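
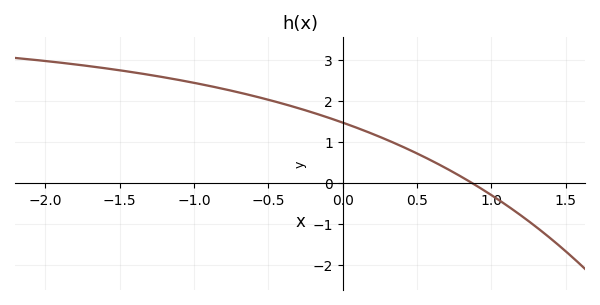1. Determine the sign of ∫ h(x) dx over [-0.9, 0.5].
positive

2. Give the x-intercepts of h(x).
0.9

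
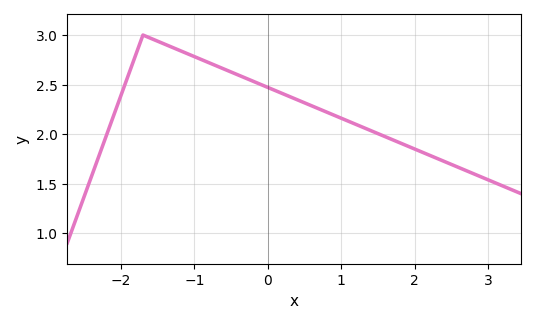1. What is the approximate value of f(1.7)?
1.94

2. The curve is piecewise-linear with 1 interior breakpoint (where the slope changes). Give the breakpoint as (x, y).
(-1.7, 3)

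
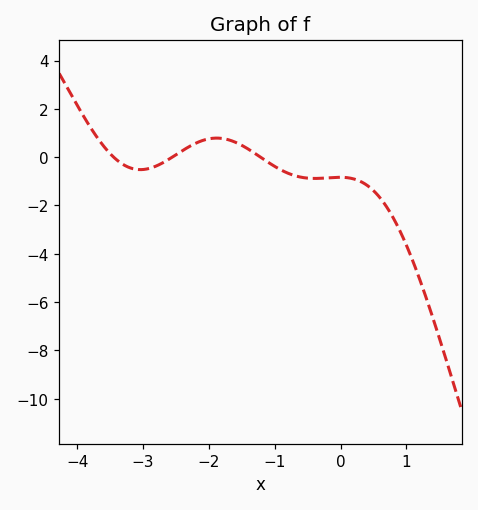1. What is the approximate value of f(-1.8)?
0.774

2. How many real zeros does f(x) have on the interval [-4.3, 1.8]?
3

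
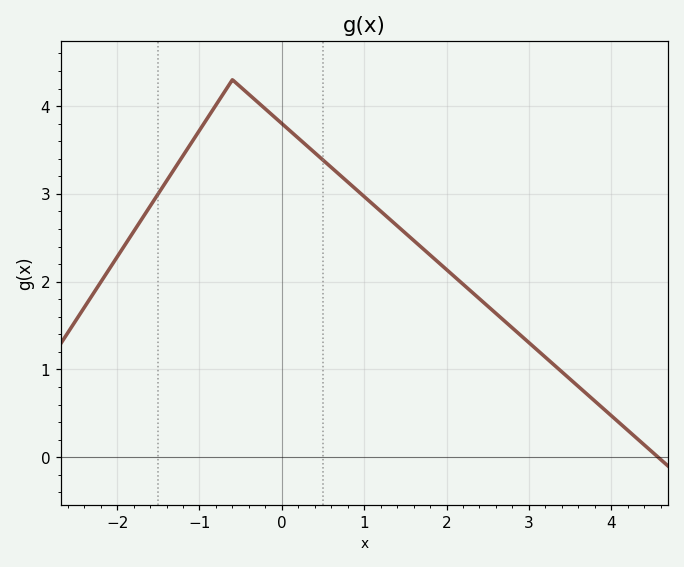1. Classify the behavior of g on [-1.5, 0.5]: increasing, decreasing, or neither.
neither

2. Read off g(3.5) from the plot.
0.891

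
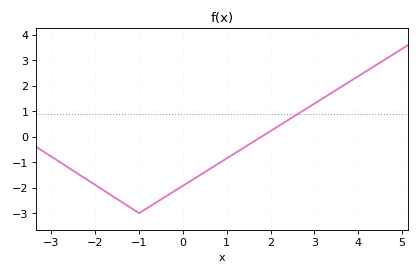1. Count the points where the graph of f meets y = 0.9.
1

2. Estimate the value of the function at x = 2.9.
1.19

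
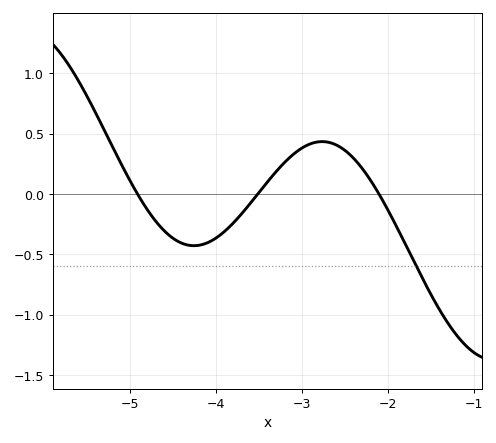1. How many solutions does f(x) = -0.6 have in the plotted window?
1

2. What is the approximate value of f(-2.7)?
0.429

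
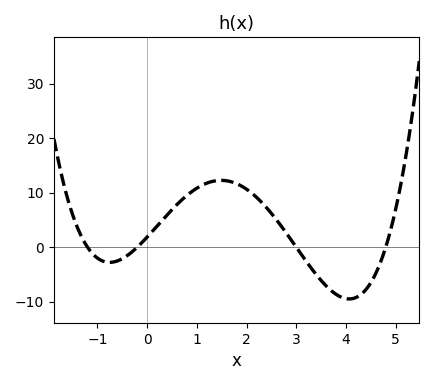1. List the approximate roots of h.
-1.2, -0.2, 3, 4.8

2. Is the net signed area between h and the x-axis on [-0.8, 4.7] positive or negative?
positive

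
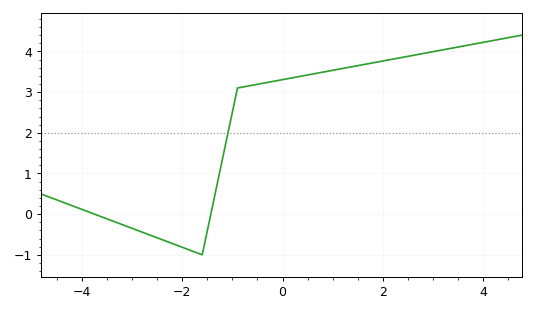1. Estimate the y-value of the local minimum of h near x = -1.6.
-0.999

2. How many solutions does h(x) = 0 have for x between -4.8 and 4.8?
2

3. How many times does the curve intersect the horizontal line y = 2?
1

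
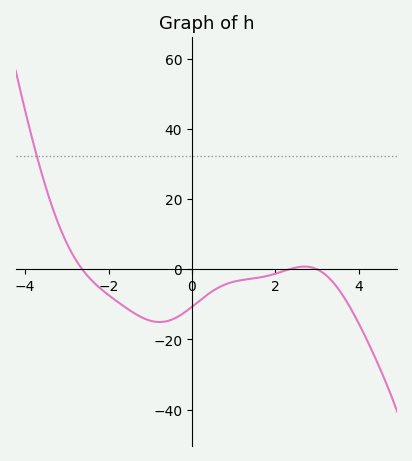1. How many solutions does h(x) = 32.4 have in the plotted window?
1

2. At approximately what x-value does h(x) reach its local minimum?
-0.776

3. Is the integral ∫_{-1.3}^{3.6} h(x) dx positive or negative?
negative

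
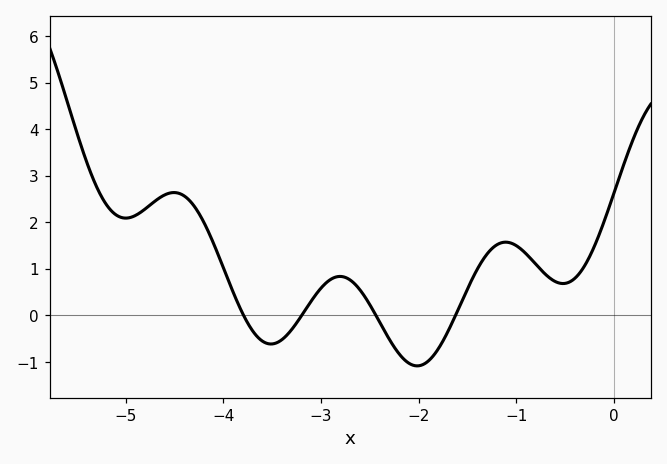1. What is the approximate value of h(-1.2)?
1.52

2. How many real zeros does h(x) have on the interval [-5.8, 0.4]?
4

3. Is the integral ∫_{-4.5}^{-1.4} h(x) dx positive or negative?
positive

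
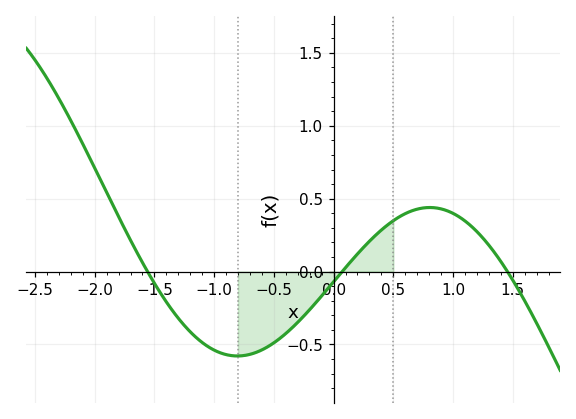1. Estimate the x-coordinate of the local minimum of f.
-0.805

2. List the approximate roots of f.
-1.56, 0.072, 1.46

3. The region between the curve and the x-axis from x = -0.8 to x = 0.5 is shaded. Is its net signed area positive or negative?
negative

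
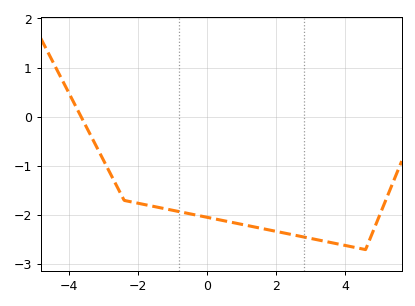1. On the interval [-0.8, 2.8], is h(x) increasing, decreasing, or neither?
decreasing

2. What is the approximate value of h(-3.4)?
-0.3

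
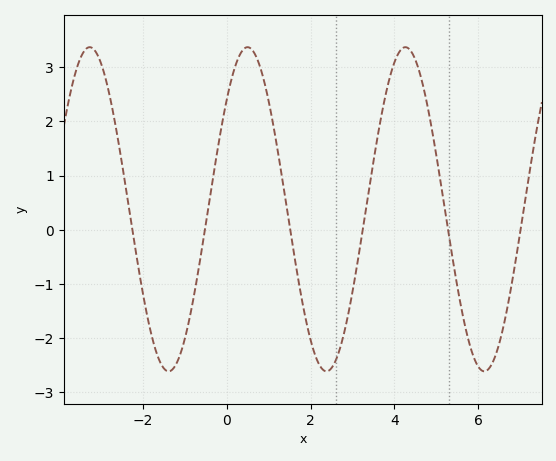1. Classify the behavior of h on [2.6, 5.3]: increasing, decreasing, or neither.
neither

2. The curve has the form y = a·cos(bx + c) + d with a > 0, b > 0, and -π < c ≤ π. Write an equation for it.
y = 2.99cos(1.7x - 0.83) + 0.38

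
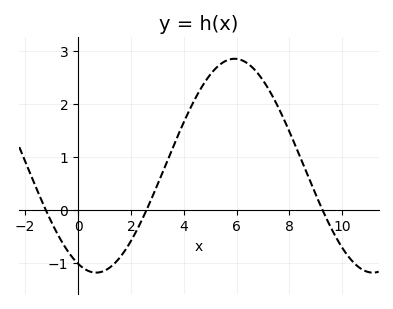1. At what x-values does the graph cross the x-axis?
-1.23, 2.6, 9.25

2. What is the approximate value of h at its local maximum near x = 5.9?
2.85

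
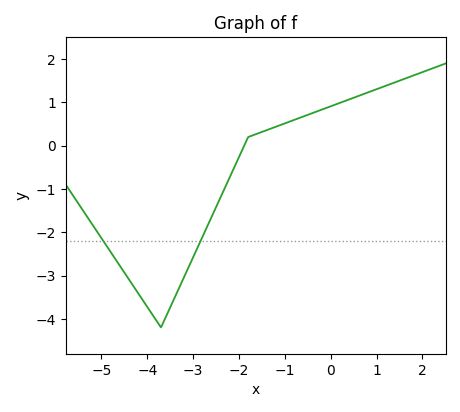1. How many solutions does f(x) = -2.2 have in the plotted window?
2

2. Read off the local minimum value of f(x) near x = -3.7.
-4.2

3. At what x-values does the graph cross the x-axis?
-1.8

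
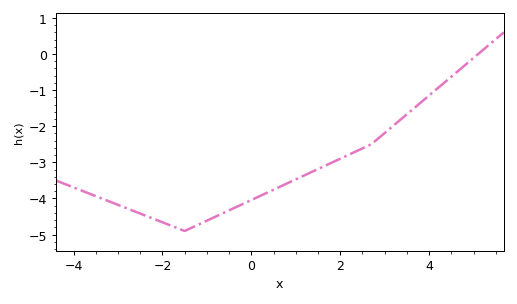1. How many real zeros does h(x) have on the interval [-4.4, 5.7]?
1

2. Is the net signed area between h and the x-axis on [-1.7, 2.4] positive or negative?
negative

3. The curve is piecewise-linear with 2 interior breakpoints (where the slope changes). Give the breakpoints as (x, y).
(-1.5, -4.9); (2.7, -2.5)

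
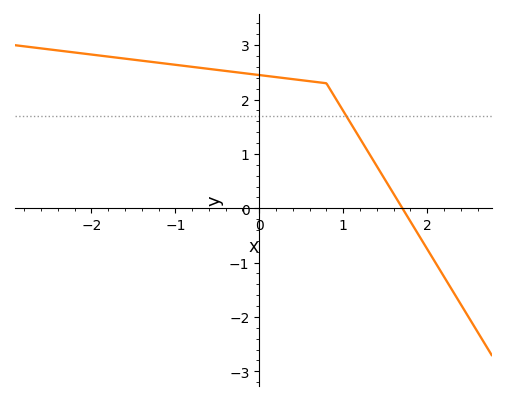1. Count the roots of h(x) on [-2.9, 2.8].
1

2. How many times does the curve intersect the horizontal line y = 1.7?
1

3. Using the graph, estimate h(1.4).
0.776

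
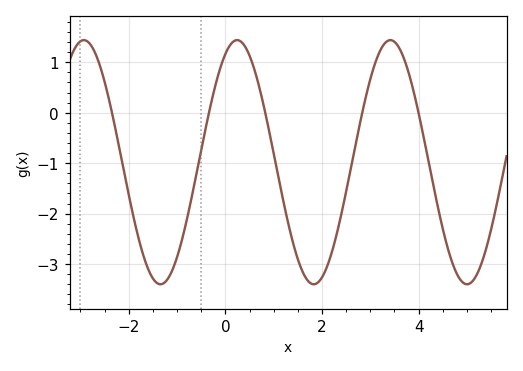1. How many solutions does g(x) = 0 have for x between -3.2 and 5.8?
5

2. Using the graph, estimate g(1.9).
-3.38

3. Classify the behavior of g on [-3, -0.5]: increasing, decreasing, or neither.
neither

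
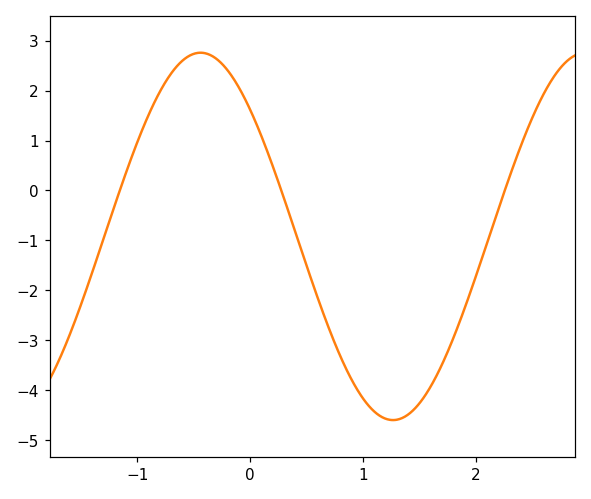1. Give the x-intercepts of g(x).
-1.2, 0.3, 2.3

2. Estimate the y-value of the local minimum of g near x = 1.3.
-4.6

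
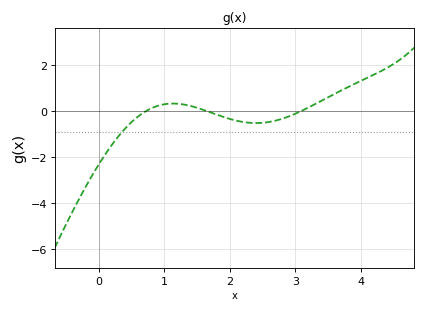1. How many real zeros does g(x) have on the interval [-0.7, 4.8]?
3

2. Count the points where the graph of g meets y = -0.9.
1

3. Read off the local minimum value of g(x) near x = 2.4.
-0.6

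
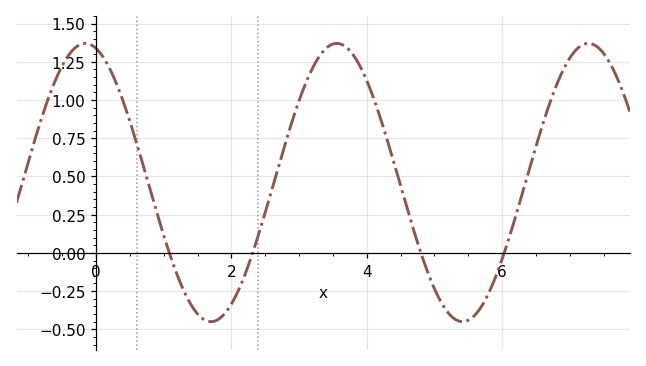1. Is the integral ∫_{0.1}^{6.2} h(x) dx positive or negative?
positive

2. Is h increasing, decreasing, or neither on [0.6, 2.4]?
neither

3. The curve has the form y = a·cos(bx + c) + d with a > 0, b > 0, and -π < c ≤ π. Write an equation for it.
y = 0.91cos(1.69x + 0.272) + 0.46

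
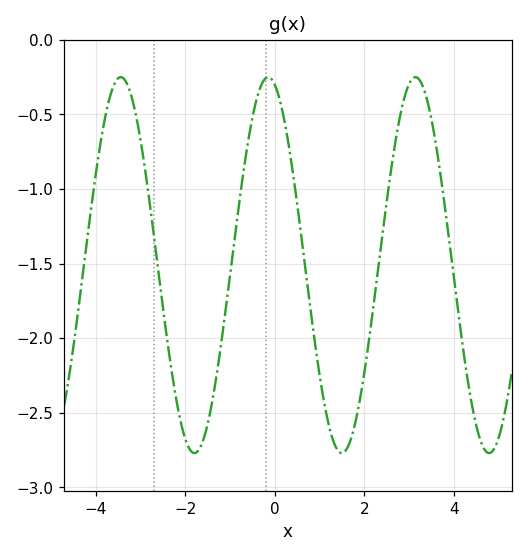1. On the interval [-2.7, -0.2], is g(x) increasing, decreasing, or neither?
neither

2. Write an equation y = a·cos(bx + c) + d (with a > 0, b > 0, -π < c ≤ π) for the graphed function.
y = 1.26cos(1.9x + 0.29) - 1.51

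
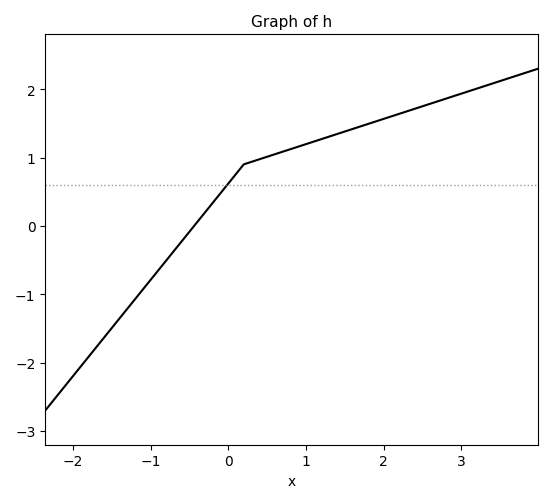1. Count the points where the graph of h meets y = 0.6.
1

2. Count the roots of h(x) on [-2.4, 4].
1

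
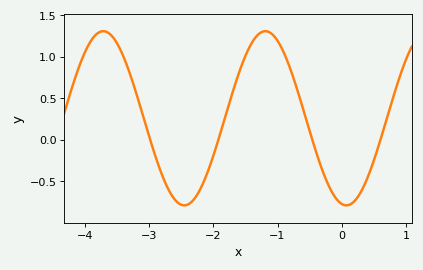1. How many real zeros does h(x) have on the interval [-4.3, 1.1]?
4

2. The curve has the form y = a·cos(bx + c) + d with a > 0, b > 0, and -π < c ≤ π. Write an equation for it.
y = 1.05cos(2.49x + 2.96) + 0.26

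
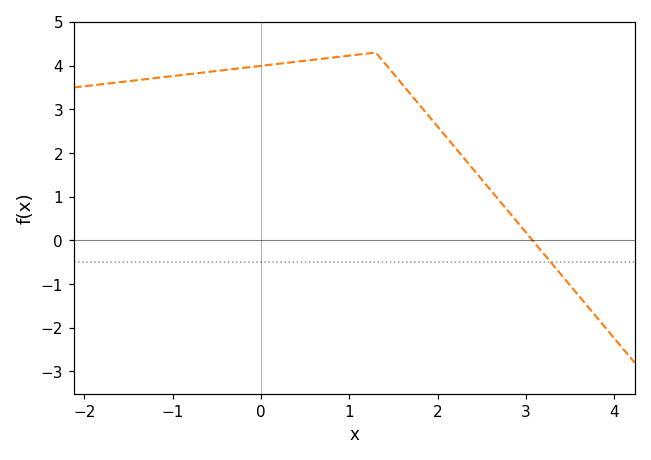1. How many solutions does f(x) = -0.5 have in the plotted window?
1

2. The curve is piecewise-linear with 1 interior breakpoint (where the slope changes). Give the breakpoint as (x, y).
(1.3, 4.3)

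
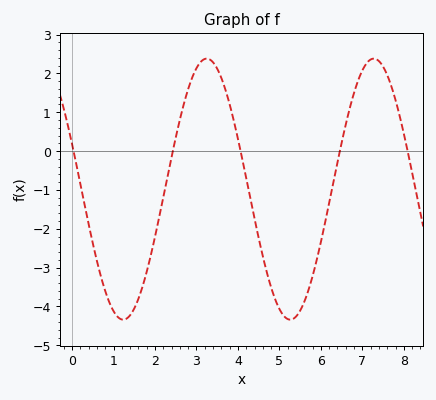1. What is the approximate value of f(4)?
0.3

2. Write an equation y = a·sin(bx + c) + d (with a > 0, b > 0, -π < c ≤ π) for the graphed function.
y = 3.36sin(1.6x + 2.8) - 0.98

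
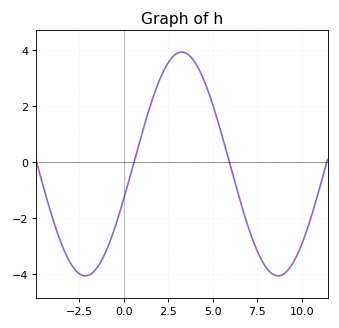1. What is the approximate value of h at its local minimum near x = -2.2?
-4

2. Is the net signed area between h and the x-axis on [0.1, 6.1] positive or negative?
positive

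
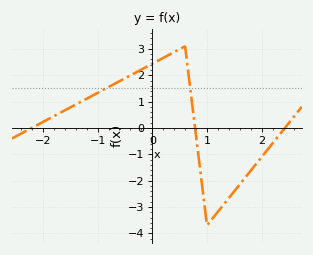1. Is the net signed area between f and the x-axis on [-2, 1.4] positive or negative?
positive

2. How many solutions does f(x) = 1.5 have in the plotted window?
2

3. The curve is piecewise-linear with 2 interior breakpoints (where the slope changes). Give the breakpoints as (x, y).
(0.6, 3.1); (1, -3.7)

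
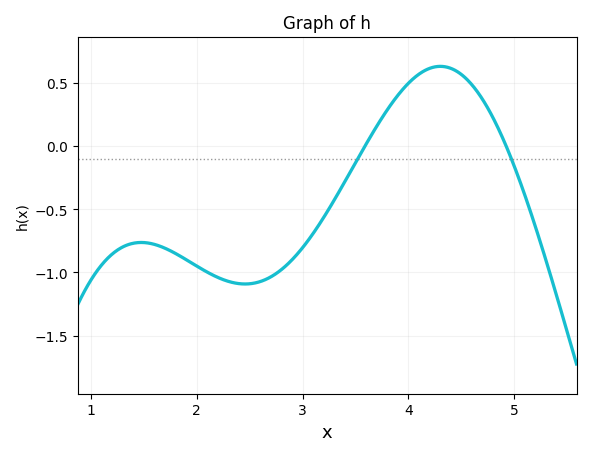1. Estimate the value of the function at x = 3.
-0.8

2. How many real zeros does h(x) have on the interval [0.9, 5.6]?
2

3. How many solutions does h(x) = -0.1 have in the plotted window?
2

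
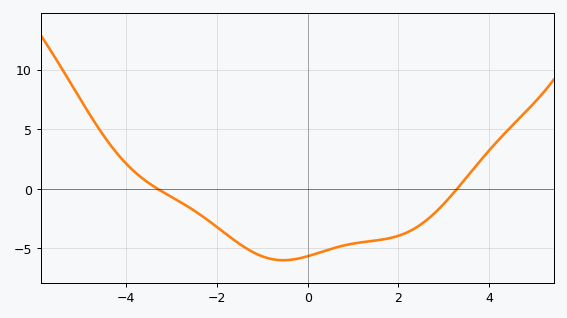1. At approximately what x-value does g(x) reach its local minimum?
-0.536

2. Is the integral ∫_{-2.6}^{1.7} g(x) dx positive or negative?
negative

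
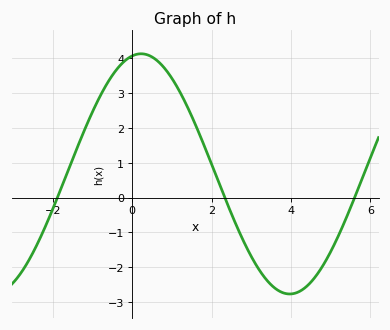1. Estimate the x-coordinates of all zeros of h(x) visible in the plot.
-1.88, 2.33, 5.6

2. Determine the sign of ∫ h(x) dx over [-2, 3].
positive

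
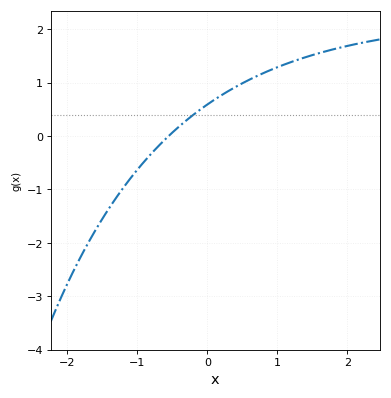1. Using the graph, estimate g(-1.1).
-0.798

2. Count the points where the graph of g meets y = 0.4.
1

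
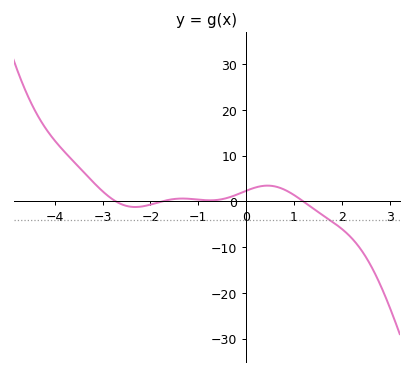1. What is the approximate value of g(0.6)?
3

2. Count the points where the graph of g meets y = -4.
1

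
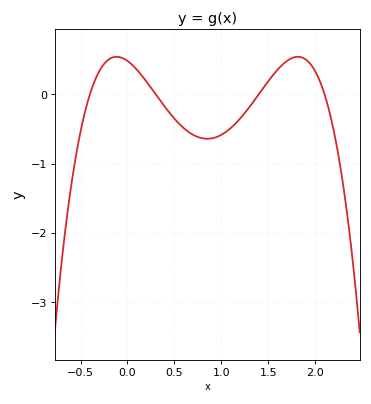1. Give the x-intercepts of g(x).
-0.4, 0.3, 1.4, 2.1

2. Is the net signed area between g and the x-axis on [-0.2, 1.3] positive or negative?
negative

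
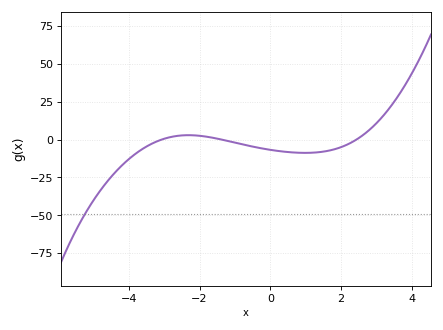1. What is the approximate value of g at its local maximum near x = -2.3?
2.86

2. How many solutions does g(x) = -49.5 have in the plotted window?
1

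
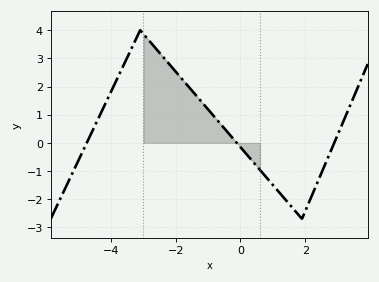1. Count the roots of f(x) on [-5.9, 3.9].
3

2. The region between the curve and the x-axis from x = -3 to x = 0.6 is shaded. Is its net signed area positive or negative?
positive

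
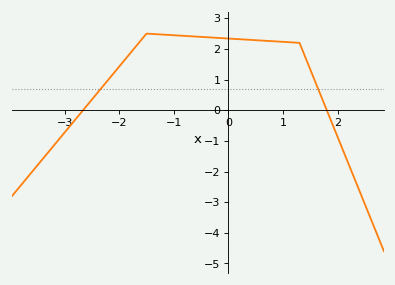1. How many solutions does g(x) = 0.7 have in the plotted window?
2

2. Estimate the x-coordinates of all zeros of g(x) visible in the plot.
-2.66, 1.8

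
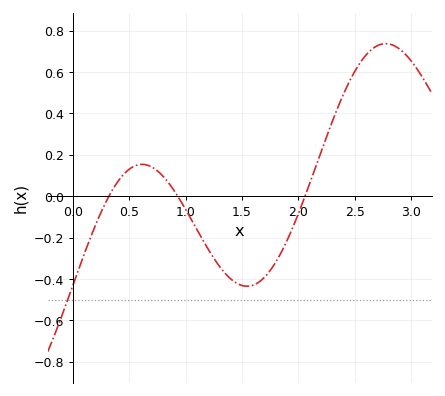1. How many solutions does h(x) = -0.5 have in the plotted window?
1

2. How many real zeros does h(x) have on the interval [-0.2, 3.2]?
3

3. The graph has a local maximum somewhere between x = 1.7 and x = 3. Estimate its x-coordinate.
2.77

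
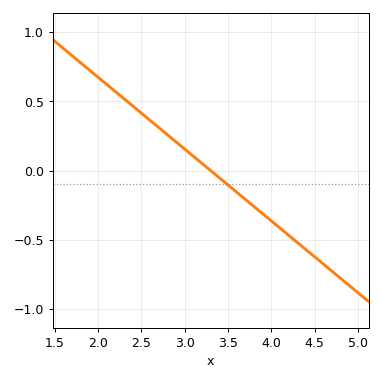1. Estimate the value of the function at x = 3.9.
-0.3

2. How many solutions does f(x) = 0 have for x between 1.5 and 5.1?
1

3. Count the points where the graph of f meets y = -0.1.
1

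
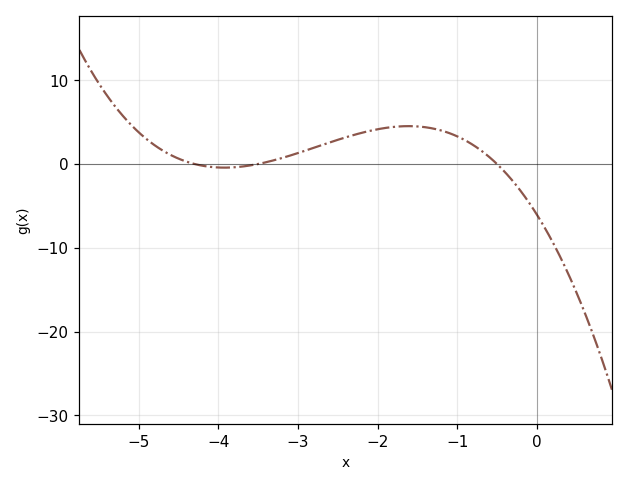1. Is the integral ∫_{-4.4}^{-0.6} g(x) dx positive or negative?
positive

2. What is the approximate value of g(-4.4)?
0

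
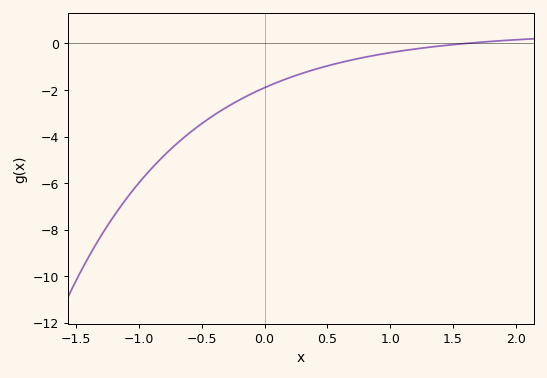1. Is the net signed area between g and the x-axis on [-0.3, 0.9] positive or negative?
negative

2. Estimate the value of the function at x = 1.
-0.4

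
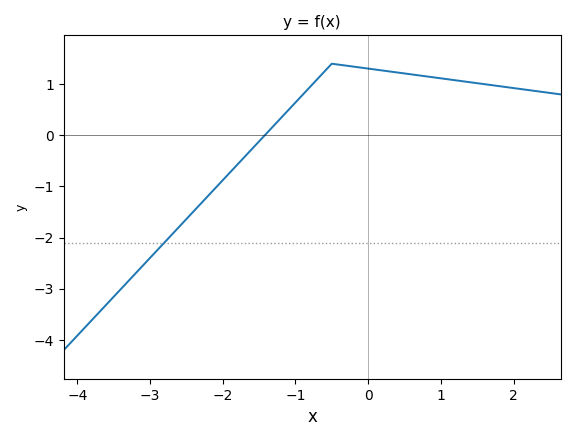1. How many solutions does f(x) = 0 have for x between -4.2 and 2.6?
1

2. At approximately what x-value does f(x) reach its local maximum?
-0.5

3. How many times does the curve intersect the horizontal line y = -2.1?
1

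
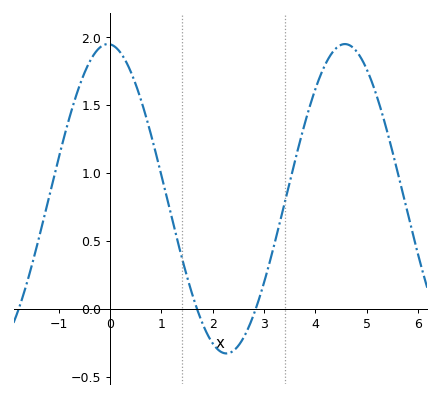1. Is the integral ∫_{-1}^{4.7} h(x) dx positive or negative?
positive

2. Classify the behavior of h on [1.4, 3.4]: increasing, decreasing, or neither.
neither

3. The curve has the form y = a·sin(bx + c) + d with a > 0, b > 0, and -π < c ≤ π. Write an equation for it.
y = 1.14sin(1.36x + 1.63) + 0.81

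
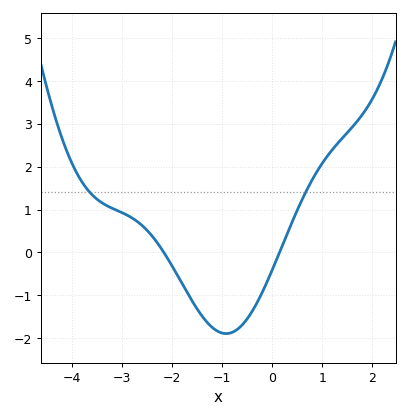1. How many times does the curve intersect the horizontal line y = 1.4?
2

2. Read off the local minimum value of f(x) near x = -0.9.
-1.89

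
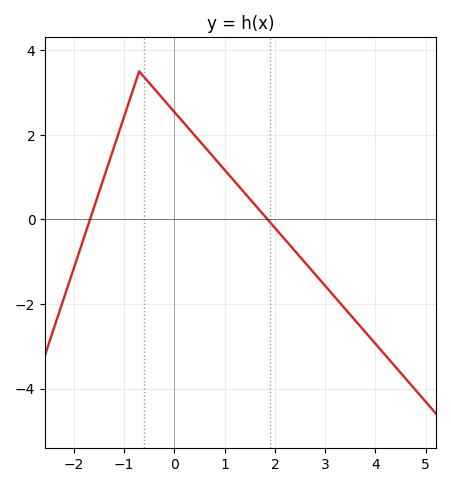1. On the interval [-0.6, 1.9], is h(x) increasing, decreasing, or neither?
decreasing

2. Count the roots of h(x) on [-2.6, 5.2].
2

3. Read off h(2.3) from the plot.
-0.611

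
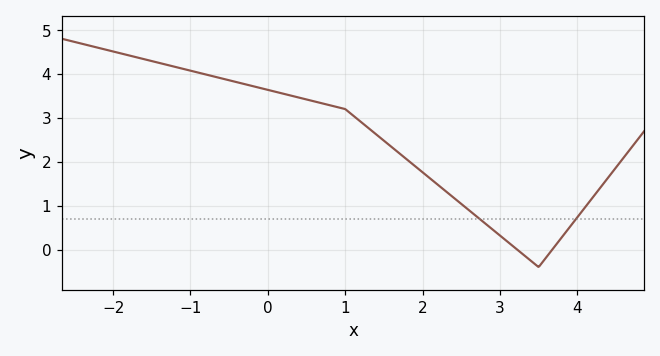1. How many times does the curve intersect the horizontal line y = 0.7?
2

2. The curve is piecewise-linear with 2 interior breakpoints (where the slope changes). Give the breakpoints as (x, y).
(1, 3.2); (3.5, -0.4)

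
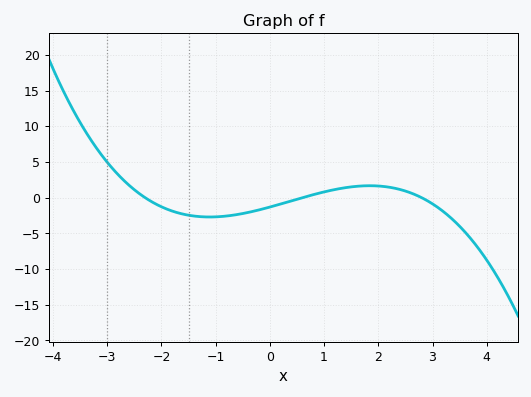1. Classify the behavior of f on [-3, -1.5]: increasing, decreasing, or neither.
decreasing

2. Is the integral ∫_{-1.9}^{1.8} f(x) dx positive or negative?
negative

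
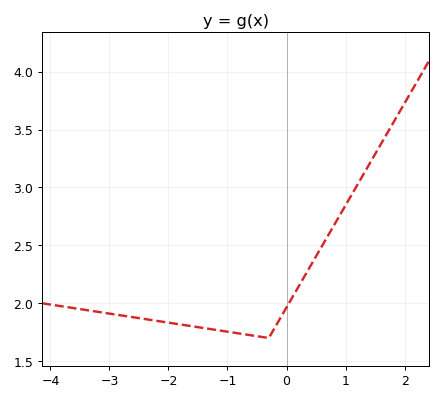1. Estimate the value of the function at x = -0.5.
1.7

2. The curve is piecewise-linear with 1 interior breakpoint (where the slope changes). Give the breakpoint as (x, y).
(-0.3, 1.7)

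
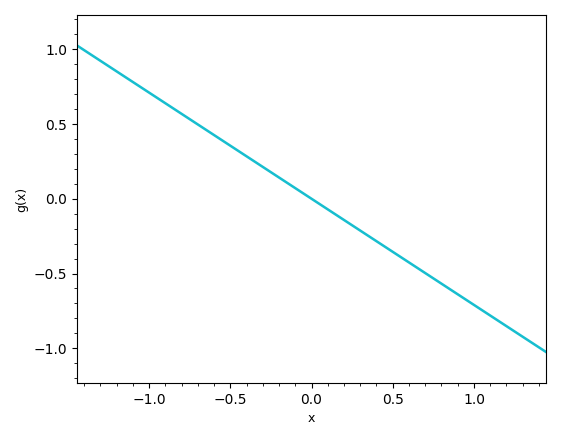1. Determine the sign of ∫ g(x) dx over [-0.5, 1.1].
negative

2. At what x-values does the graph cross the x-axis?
0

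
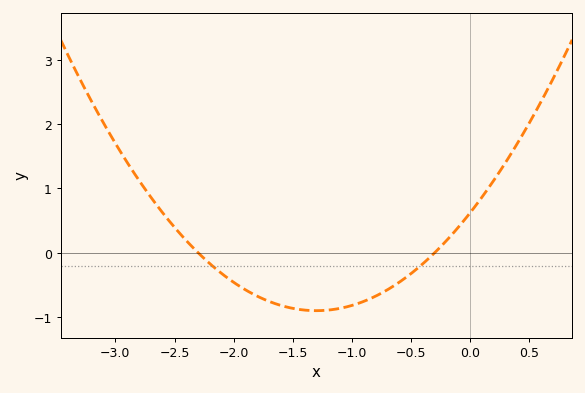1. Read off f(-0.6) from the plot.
-0.5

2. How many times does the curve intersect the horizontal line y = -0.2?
2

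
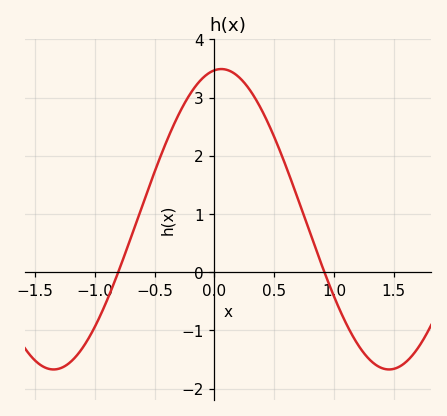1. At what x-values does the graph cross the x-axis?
-0.8, 0.9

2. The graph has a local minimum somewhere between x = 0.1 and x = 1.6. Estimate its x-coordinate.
1.45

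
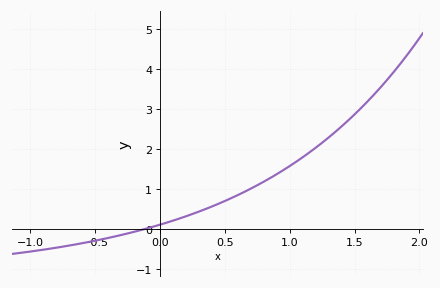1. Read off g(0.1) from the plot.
0.2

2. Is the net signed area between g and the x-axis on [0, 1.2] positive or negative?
positive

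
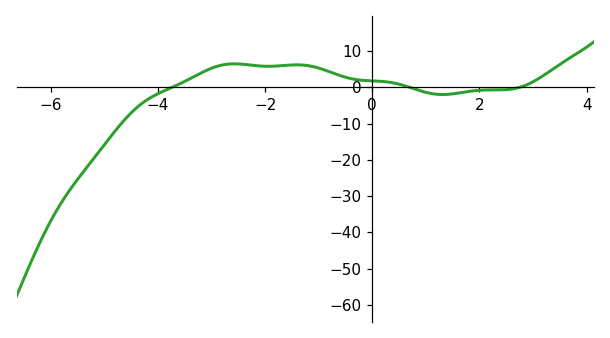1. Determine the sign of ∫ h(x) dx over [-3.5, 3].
positive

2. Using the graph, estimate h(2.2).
-1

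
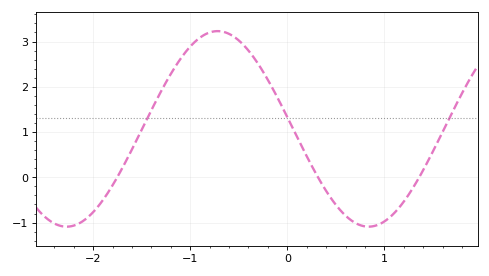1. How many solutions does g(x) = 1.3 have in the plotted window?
3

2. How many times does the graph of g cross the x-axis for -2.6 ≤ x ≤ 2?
3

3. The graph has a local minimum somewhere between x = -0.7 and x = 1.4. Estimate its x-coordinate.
0.837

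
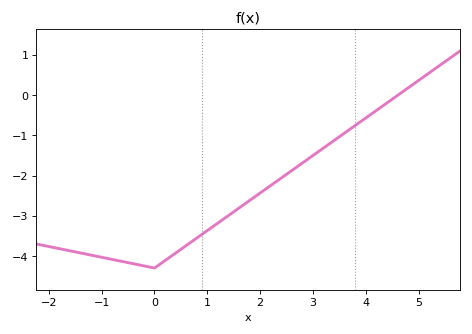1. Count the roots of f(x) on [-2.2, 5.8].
1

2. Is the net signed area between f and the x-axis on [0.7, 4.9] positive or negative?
negative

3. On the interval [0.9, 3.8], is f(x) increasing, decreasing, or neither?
increasing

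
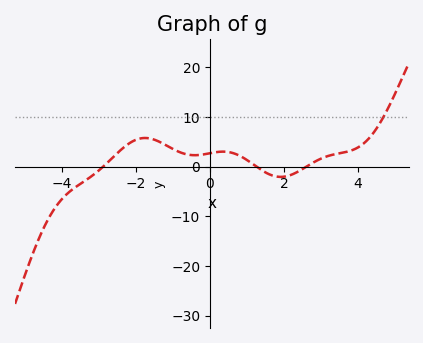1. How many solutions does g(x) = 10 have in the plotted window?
1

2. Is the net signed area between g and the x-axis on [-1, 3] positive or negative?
positive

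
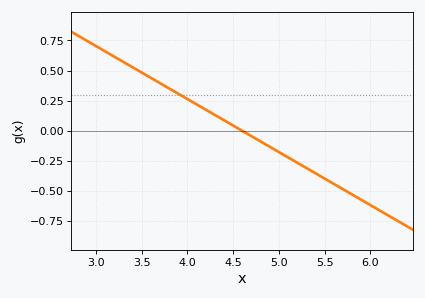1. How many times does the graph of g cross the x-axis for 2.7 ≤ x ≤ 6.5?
1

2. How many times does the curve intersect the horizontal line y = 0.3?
1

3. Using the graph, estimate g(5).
-0.176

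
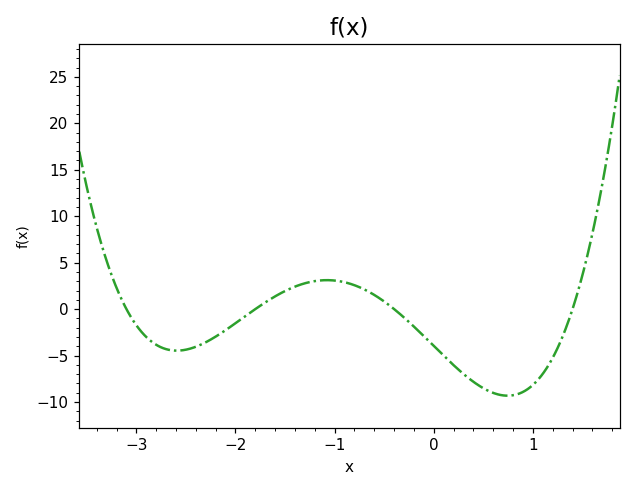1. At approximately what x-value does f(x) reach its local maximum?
-1.1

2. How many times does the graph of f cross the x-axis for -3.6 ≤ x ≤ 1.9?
4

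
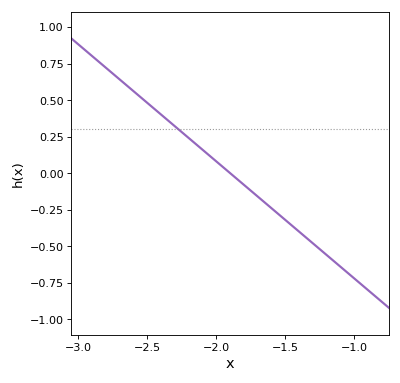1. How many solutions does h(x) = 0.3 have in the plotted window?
1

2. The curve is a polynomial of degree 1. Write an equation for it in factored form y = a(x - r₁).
y = -0.8(x + 1.9)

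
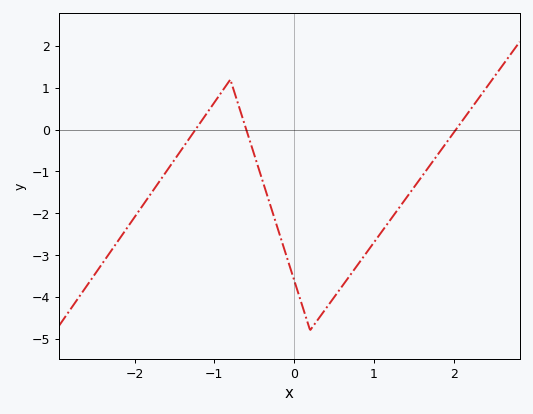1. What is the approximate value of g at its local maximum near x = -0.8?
1.2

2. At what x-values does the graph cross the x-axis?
-1.24, -0.6, 2.03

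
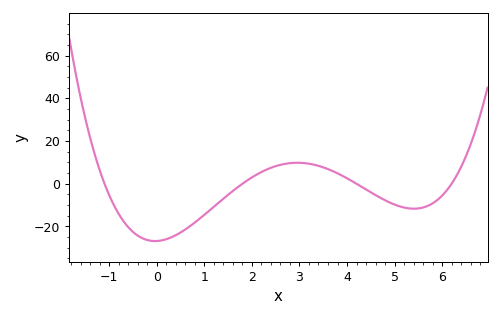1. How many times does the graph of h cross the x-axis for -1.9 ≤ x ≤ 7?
4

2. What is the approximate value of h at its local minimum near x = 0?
-26.8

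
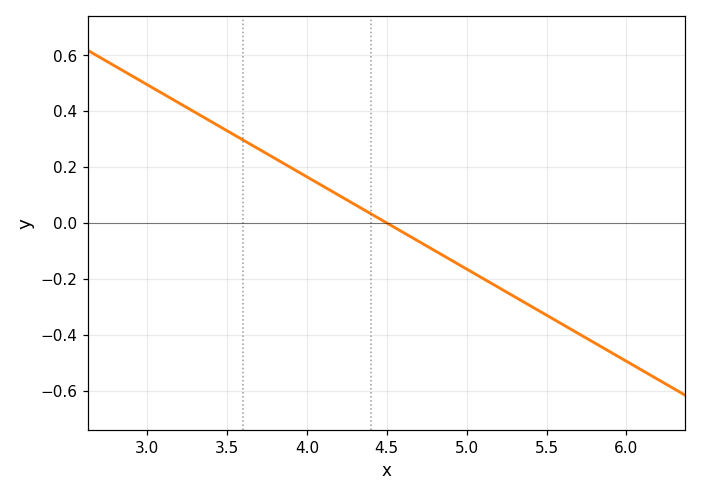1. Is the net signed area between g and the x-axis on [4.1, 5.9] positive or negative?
negative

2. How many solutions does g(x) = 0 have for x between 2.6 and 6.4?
1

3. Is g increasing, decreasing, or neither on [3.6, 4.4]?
decreasing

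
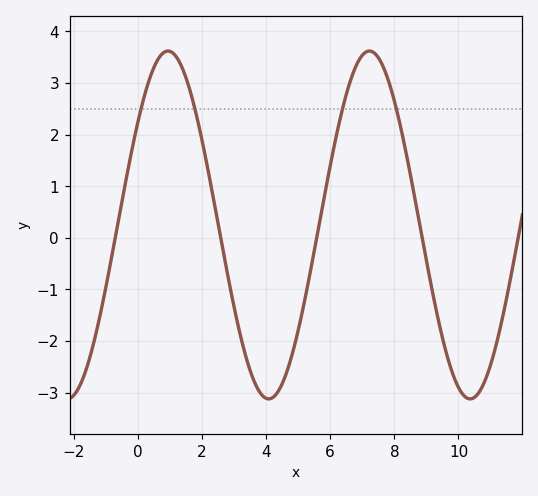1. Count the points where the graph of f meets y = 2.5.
4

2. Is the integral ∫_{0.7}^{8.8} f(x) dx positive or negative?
positive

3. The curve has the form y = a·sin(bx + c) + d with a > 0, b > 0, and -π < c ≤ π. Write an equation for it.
y = 3.37sin(1x + 0.632) + 0.25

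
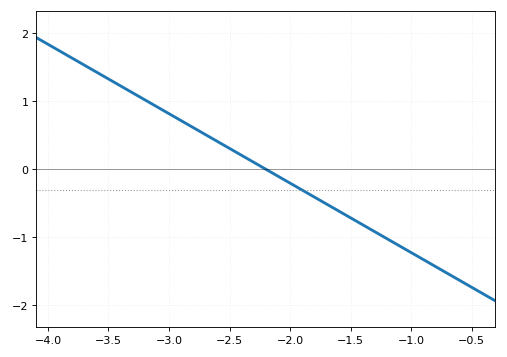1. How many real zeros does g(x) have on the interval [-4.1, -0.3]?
1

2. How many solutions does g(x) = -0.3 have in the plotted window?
1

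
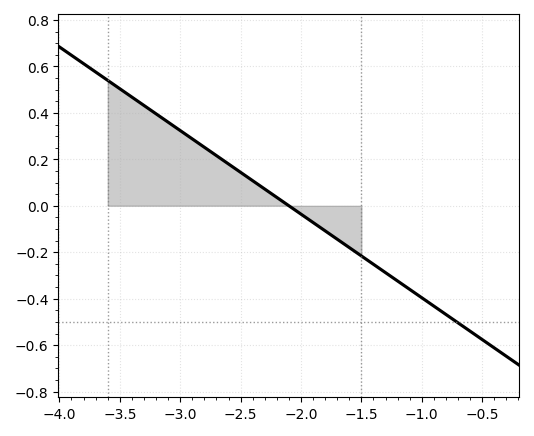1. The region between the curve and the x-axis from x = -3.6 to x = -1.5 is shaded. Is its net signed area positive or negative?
positive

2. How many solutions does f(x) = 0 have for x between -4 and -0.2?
1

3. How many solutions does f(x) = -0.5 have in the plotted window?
1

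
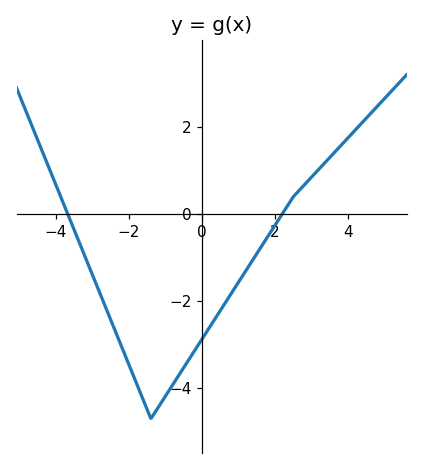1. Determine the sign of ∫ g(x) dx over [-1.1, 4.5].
negative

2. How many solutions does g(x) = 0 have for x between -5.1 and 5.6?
2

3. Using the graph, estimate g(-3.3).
-0.8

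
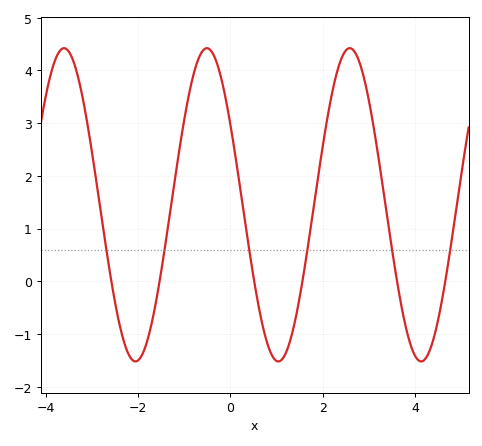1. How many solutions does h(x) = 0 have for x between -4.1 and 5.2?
6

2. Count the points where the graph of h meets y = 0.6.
6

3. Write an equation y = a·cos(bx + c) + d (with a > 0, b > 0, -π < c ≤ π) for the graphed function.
y = 2.97cos(2.03x + 1.03) + 1.45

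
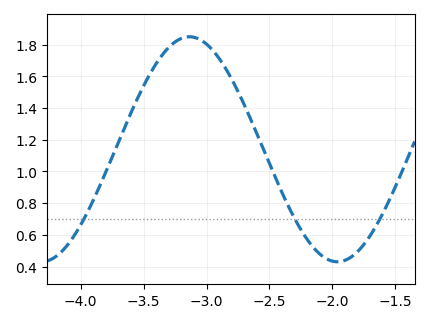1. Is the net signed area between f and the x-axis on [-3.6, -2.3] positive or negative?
positive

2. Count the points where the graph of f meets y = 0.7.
3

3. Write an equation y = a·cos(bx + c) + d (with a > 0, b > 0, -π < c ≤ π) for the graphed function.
y = 0.71cos(2.7x + 2.1) + 1.14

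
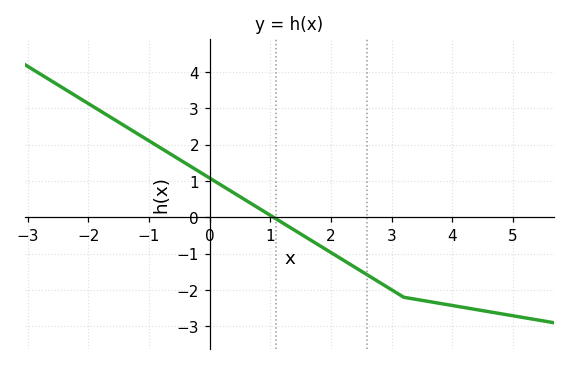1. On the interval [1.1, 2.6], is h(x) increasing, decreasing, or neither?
decreasing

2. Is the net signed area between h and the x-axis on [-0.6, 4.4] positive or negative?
negative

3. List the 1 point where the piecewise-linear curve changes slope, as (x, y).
(3.2, -2.2)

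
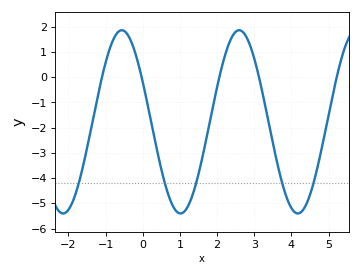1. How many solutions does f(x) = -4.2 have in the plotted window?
5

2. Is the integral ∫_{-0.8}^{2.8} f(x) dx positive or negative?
negative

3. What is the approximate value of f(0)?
-0.191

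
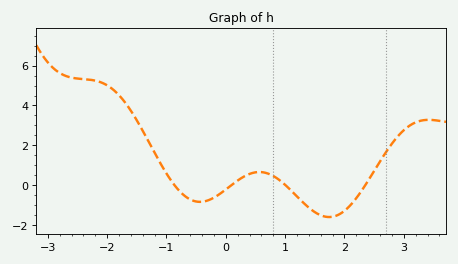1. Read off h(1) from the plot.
0.017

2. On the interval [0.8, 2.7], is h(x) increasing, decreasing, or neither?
neither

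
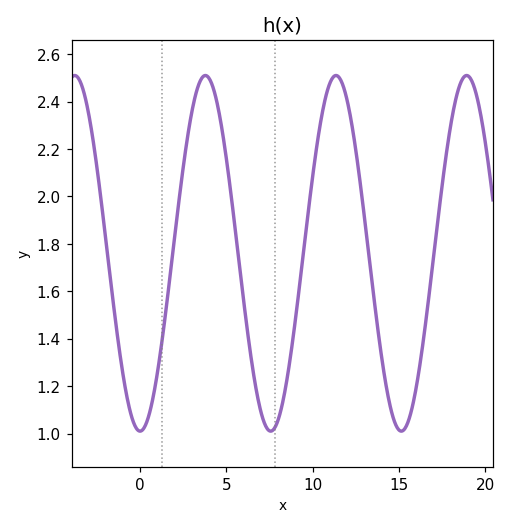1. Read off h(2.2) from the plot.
1.95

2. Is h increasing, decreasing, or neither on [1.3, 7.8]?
neither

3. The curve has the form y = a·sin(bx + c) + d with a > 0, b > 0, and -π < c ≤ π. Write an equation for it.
y = 0.75sin(0.83x - 1.57) + 1.76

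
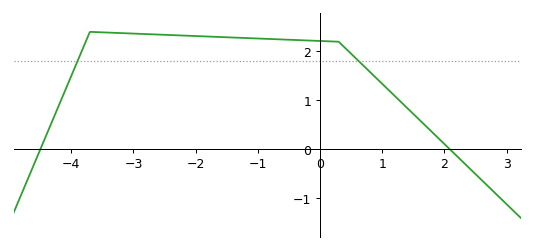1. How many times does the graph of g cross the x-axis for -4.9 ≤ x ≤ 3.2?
2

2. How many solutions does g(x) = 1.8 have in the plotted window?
2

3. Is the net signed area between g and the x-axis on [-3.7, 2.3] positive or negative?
positive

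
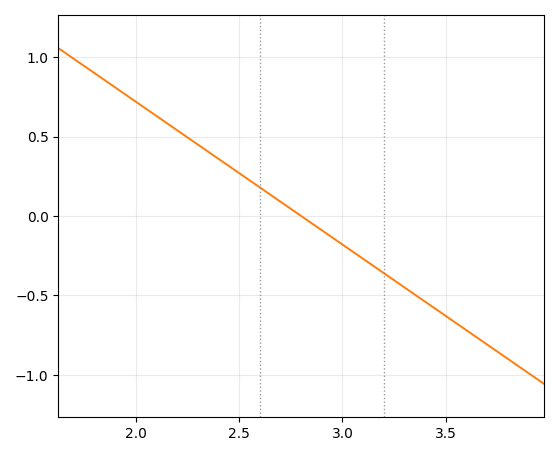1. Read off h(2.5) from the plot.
0.25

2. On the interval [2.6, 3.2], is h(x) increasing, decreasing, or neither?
decreasing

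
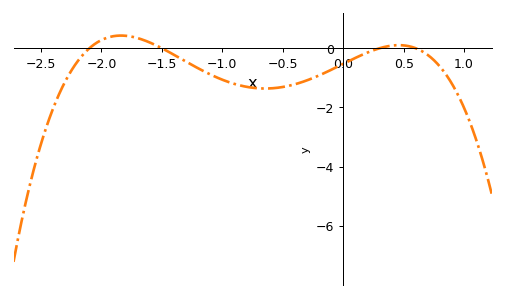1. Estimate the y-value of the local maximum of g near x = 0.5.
0.105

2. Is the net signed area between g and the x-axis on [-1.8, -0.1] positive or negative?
negative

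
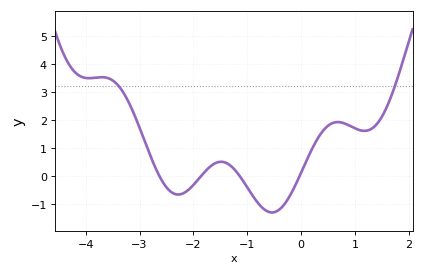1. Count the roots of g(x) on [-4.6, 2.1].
4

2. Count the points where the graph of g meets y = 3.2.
2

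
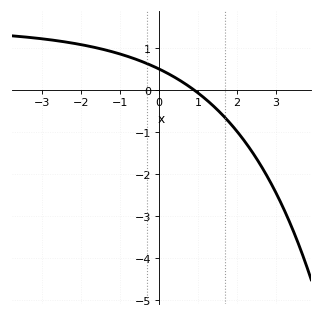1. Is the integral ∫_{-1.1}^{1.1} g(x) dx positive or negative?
positive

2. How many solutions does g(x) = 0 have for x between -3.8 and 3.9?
1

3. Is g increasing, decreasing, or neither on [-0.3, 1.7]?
decreasing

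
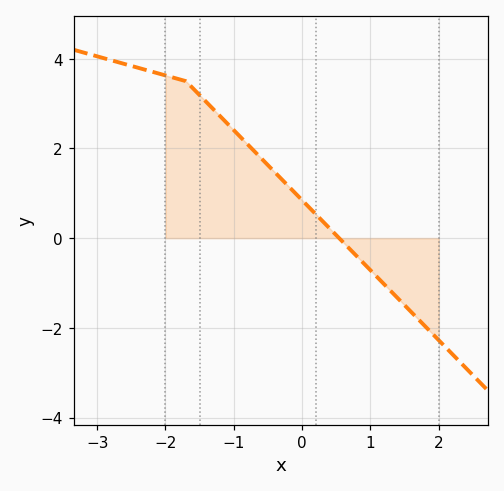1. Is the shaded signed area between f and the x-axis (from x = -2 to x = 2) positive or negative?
positive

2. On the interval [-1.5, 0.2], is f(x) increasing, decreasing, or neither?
decreasing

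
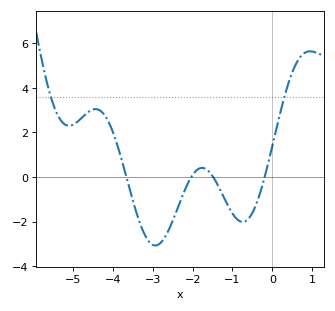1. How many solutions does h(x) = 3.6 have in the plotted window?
2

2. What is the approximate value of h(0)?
1.4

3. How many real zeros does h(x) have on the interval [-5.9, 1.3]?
4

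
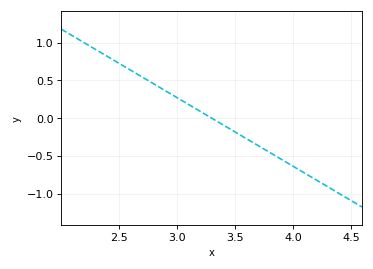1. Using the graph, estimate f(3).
0.273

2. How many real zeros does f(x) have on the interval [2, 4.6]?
1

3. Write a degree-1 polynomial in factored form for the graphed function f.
y = -0.91(x - 3.3)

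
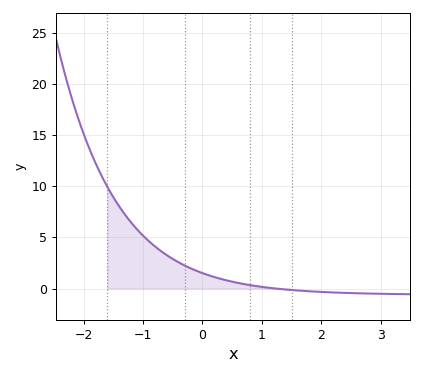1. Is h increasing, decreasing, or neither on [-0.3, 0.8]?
decreasing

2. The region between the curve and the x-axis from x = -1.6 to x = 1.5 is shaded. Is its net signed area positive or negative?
positive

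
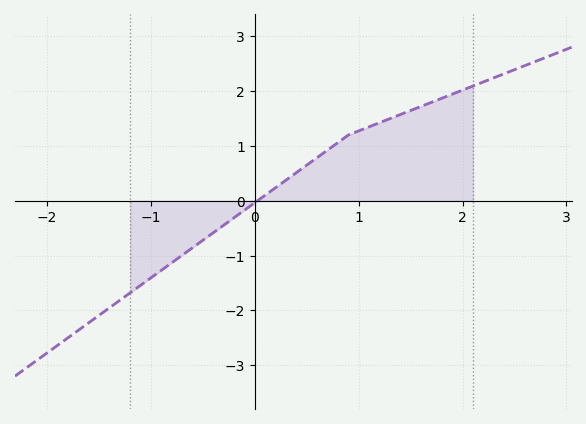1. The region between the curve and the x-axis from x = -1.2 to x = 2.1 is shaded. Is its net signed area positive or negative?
positive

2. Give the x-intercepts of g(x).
0.025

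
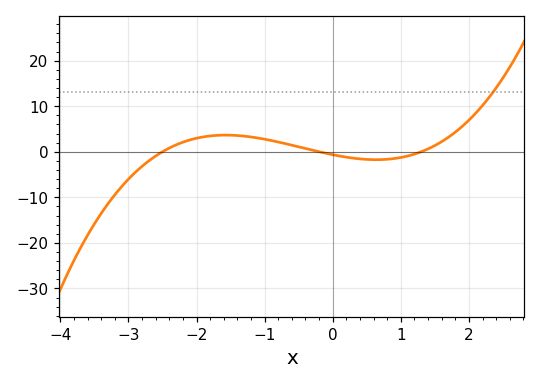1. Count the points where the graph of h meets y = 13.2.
1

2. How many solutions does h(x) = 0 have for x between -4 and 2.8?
3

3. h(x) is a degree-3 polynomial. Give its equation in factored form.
y = 1(x + 2.5)(x + 0.2)(x - 1.3)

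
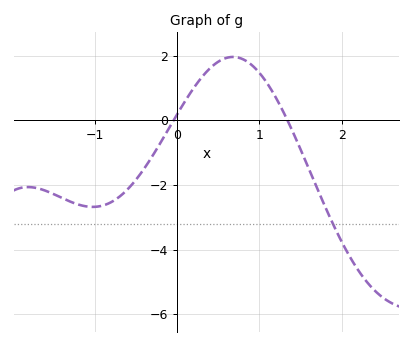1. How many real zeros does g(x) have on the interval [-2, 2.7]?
2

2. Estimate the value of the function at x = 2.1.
-4.22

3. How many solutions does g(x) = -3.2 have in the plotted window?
1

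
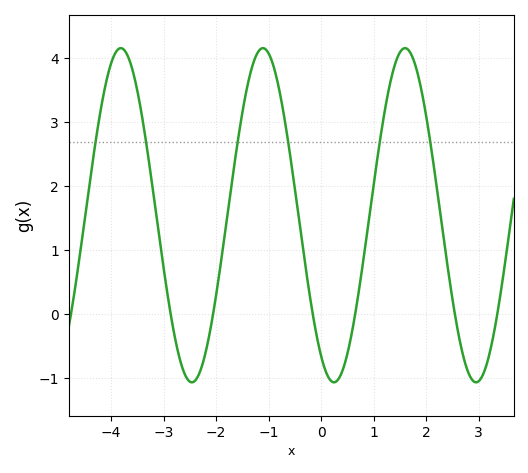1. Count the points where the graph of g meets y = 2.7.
6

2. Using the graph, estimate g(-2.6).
-0.929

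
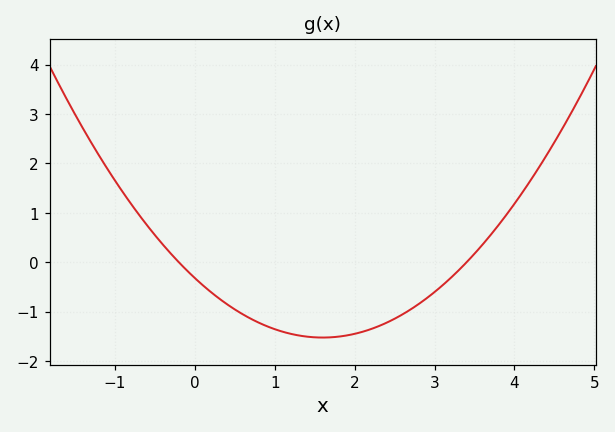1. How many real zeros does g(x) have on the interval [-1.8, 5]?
2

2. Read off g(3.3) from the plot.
-0.2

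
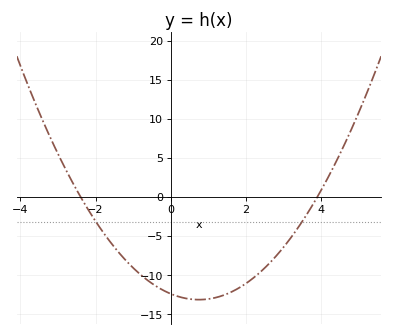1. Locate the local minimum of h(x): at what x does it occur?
0.8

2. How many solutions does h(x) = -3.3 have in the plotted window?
2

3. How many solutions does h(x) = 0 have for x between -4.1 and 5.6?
2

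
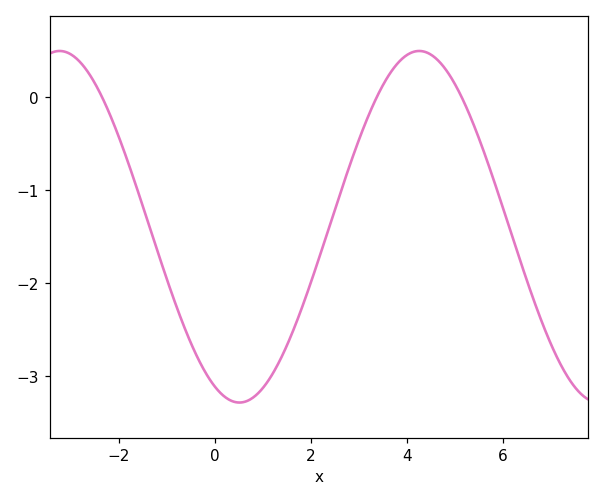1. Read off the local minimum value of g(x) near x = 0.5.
-3.3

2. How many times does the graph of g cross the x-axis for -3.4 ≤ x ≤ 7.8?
3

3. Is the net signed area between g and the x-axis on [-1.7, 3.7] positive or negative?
negative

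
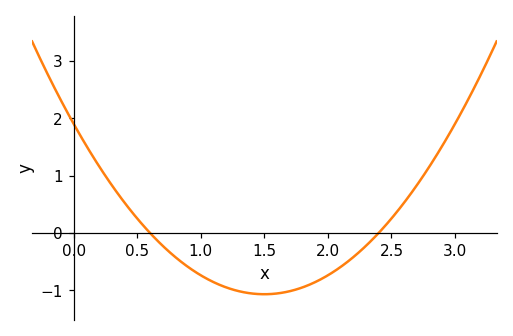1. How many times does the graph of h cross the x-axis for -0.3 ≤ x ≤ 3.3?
2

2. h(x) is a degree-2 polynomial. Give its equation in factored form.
y = 1.32(x - 0.6)(x - 2.4)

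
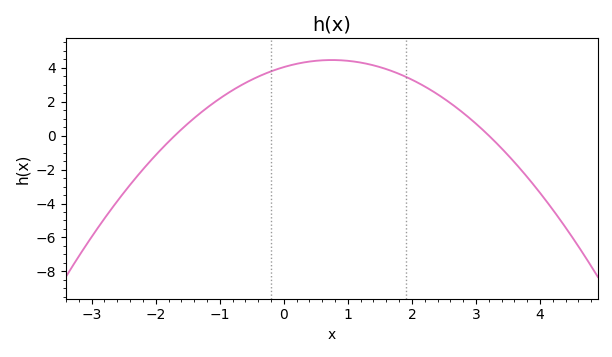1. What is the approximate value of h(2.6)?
2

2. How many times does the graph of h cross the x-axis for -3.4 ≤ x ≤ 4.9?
2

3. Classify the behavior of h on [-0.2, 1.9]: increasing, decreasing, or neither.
neither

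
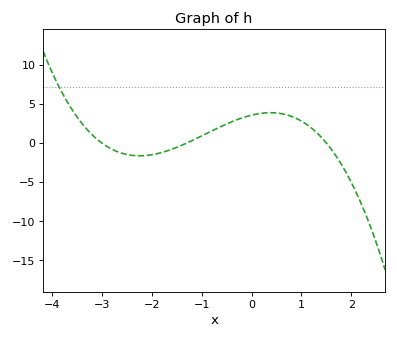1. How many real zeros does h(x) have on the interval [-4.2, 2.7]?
3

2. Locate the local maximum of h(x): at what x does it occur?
0.378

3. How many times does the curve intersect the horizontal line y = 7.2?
1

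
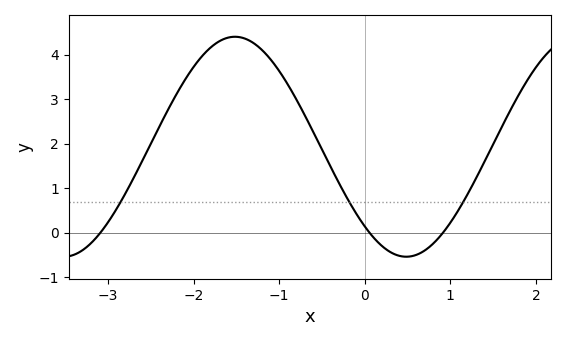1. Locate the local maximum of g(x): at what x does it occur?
-1.5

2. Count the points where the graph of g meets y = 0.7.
3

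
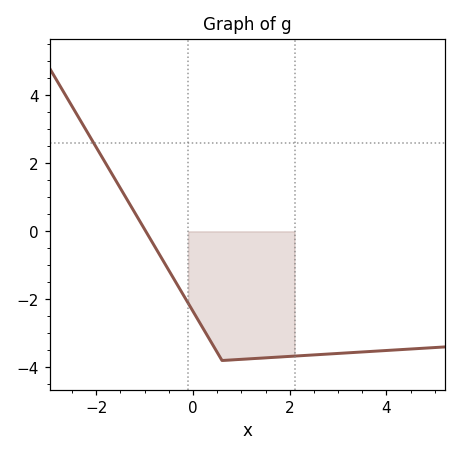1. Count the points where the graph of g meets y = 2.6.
1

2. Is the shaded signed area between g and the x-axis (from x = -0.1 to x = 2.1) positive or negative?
negative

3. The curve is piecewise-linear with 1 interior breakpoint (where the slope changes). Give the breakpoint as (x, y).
(0.6, -3.8)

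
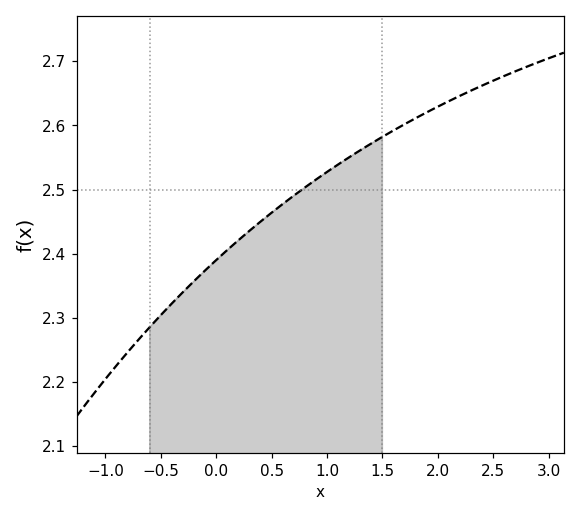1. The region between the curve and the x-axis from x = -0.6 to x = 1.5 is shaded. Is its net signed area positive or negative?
positive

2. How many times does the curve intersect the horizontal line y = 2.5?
1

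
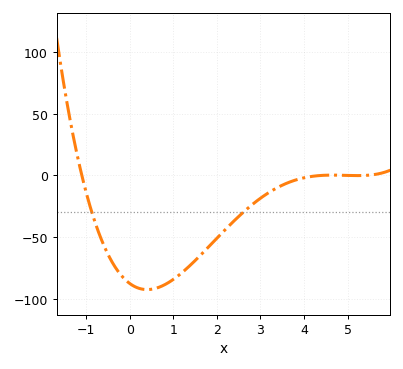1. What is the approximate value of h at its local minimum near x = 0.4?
-90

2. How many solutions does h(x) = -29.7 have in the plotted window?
2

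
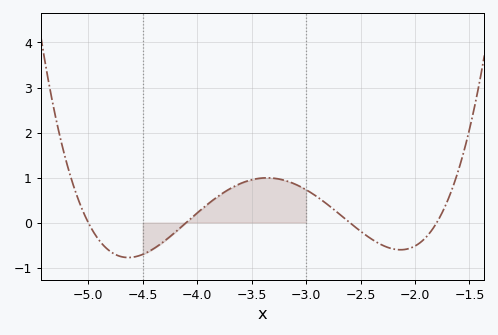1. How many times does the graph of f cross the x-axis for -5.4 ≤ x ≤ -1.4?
4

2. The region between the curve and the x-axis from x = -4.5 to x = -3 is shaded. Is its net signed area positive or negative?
positive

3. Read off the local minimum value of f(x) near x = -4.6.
-0.8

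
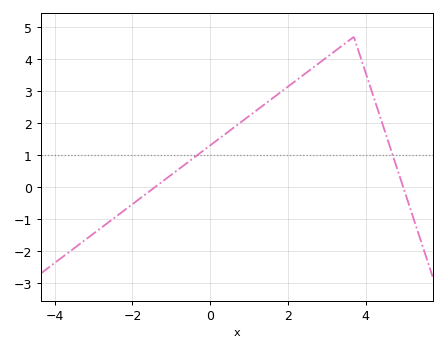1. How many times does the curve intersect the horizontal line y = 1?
2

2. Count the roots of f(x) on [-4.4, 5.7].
2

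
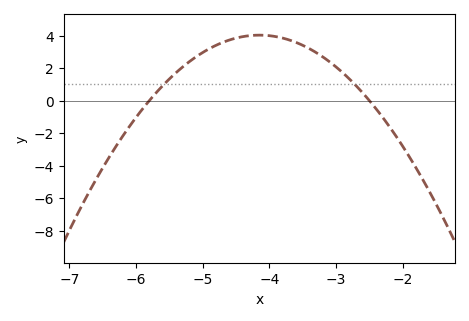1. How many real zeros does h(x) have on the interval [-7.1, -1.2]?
2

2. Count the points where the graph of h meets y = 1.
2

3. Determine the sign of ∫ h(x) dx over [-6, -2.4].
positive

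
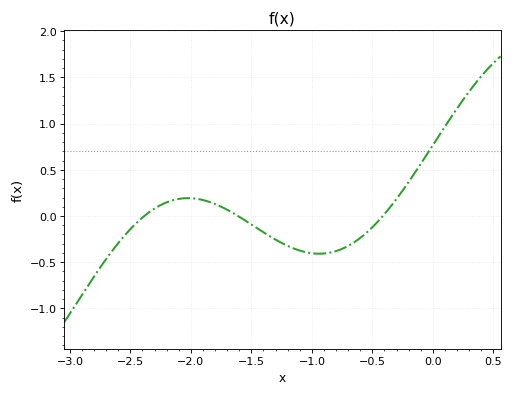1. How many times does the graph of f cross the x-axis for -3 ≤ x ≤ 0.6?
3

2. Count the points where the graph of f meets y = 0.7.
1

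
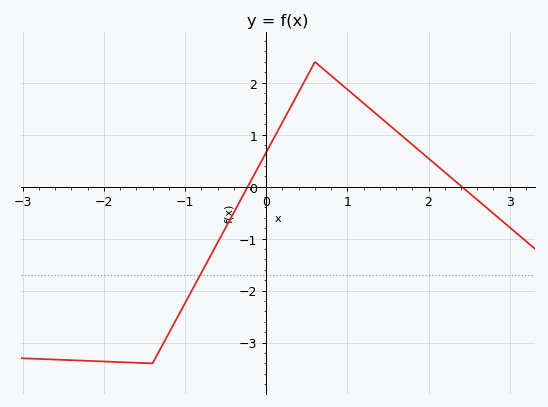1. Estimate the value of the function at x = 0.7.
2.27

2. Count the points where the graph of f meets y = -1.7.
1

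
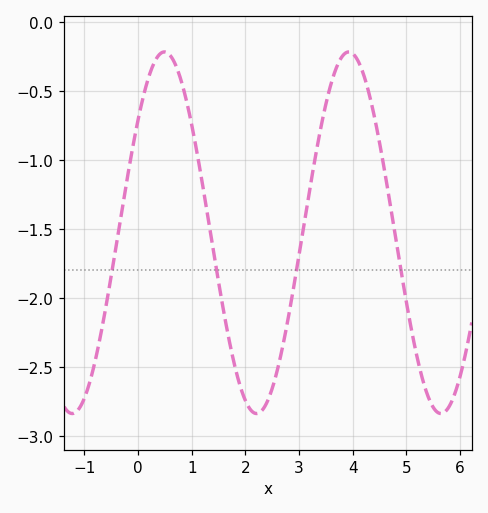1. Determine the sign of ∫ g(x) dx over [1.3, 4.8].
negative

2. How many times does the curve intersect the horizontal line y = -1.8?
4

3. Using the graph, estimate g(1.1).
-0.952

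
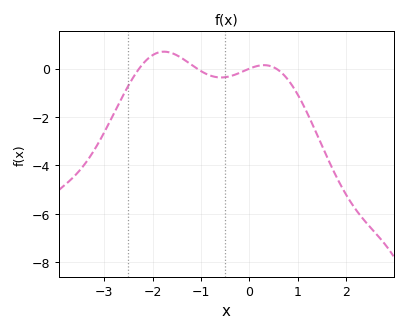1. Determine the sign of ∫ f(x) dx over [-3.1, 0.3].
negative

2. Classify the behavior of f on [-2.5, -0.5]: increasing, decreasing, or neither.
neither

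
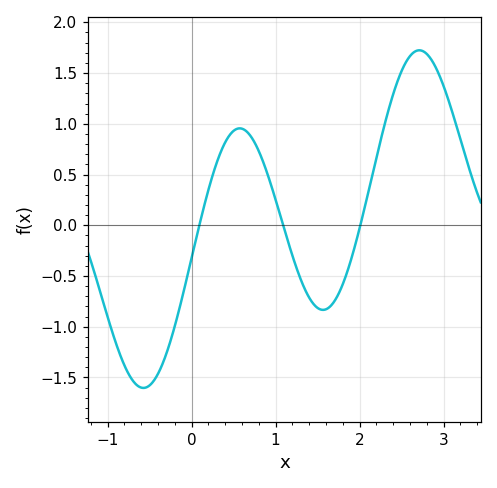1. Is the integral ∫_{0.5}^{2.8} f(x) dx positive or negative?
positive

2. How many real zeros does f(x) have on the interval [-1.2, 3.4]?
3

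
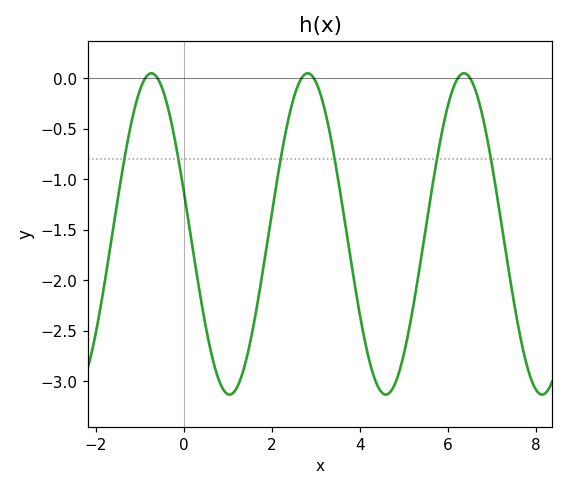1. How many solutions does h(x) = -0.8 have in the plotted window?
6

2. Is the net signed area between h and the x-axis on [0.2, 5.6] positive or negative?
negative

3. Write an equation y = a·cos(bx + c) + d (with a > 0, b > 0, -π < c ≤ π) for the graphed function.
y = 1.59cos(1.77x + 1.3) - 1.54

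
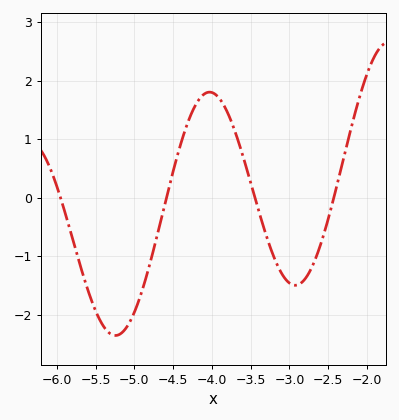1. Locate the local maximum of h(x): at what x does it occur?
-4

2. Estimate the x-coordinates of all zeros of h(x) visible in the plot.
-6, -4.6, -3.4, -2.4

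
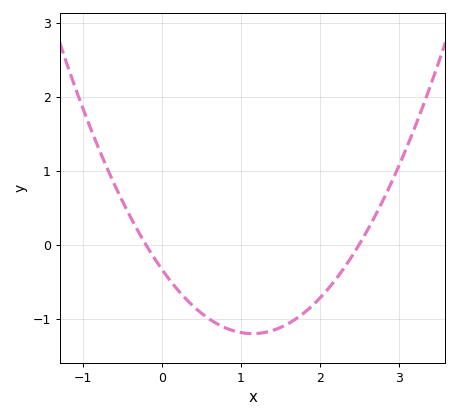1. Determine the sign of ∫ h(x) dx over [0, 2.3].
negative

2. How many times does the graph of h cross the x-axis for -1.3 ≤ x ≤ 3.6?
2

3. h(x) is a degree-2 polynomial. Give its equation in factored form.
y = 0.66(x + 0.2)(x - 2.5)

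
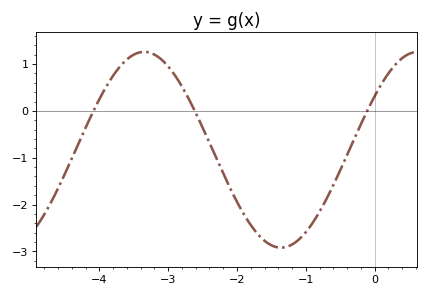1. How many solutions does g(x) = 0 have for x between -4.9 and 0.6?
3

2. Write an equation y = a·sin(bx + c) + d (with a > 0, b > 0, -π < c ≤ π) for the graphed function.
y = 2.09sin(1.58x + 0.58) - 0.83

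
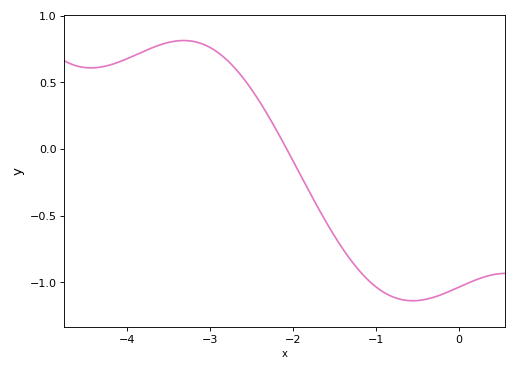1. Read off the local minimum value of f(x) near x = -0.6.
-1.14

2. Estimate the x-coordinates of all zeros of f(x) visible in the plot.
-2.08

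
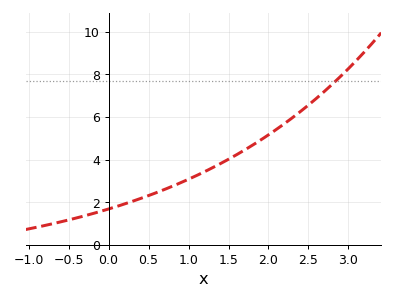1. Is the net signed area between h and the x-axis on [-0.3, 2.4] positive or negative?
positive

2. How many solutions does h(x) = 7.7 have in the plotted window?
1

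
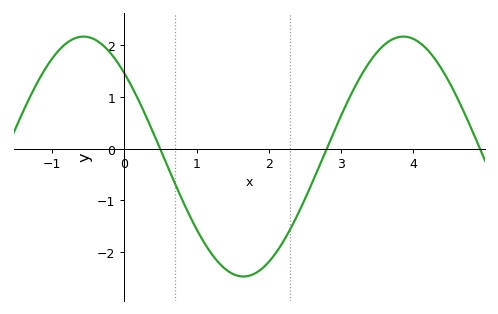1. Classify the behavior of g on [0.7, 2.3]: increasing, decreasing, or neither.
neither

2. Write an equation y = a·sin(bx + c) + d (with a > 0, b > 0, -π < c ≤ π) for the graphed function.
y = 2.32sin(1.4x + 2.4) - 0.15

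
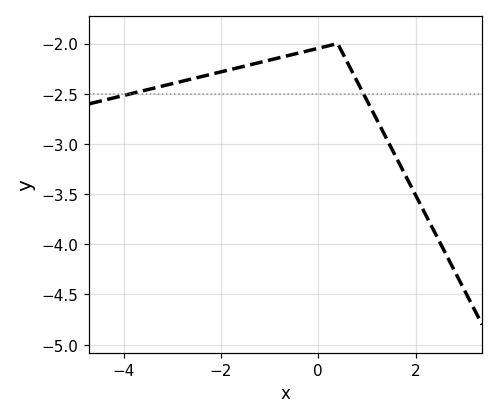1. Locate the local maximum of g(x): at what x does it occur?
0.4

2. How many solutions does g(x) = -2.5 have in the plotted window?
2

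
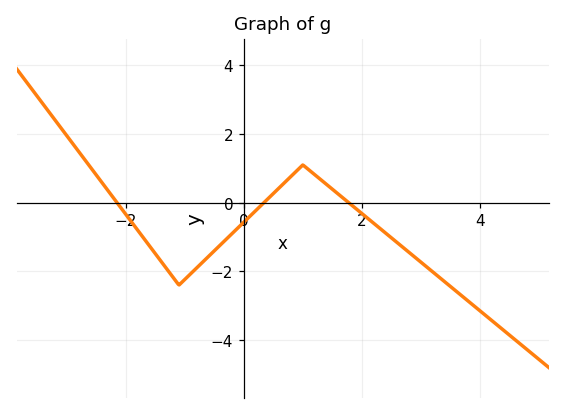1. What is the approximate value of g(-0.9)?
-2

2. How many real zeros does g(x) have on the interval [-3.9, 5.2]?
3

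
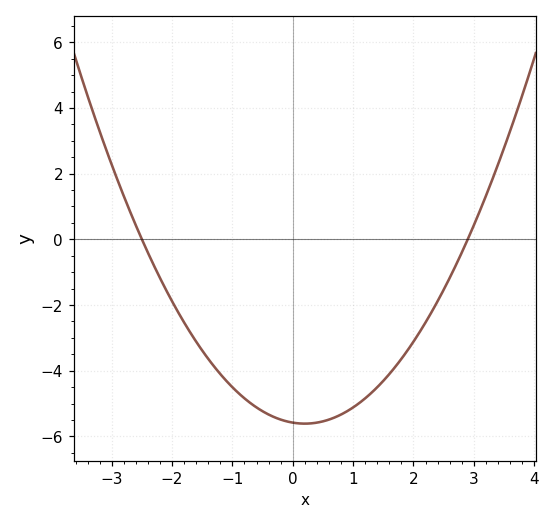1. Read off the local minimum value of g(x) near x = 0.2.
-5.6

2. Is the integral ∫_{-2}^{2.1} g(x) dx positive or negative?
negative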